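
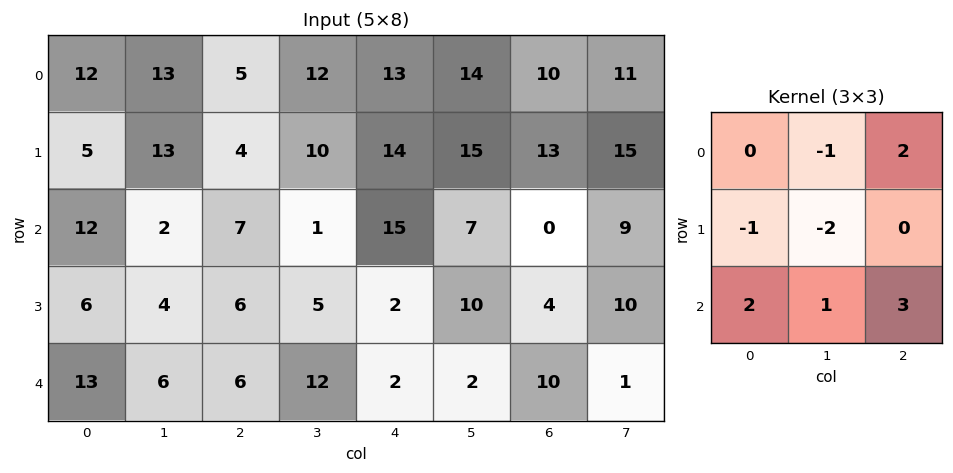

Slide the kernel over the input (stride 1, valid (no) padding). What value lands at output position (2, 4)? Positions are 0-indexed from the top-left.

7

The receptive field on the input at this output position is [15 7 0 / 2 10 4 / 2 2 10]. Elementwise product with the kernel and sum: 7·-1 + 0·2 + 2·-1 + 10·-2 + 2·2 + 2·1 + 10·3.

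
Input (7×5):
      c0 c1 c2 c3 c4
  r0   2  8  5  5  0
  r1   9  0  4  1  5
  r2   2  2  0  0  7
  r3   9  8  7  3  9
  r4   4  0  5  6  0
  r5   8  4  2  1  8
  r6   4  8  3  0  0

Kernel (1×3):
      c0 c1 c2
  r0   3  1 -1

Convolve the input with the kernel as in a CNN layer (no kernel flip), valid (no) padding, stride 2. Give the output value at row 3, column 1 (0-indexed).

The receptive field on the input at this output position is [3 0 0]. Elementwise product with the kernel and sum: 3·3 + 0·1 + 0·-1.

9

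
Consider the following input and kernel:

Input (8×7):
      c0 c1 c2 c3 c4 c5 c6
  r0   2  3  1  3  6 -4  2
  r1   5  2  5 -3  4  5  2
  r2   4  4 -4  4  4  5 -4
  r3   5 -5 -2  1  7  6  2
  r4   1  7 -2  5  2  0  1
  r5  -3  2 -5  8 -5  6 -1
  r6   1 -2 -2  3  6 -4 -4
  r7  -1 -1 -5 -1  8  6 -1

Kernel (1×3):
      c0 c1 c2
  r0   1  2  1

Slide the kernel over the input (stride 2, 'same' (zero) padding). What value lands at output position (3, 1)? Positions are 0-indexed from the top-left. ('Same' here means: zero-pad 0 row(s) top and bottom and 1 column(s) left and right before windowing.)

The receptive field on the zero-padded input at this output position is [-2 -2 3]. Elementwise product with the kernel and sum: -2·1 + -2·2 + 3·1.

-3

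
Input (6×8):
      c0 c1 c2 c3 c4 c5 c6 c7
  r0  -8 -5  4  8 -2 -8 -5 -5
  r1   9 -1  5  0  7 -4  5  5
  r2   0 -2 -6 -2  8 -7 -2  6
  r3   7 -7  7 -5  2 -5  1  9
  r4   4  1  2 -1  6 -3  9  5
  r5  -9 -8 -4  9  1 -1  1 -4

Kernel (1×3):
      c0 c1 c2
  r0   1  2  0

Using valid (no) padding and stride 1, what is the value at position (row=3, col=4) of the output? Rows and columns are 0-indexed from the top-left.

The receptive field on the input at this output position is [2 -5 1]. Elementwise product with the kernel and sum: 2·1 + -5·2.

-8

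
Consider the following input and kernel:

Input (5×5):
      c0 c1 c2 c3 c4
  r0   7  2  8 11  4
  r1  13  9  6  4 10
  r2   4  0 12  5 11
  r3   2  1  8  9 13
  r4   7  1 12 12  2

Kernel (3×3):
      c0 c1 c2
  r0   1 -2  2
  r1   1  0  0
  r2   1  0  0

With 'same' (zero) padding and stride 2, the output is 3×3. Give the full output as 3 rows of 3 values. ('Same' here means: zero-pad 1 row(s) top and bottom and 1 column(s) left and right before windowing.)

0 11 15
-8 6 -2
-2 4 -5

Output[0,0]: The receptive field on the zero-padded input at this output position is [0 0 0 / 0 7 2 / 0 13 9]. Elementwise product with the kernel and sum: 0·1 + 0·-2 + 0·2 + 0·1 + 0·1.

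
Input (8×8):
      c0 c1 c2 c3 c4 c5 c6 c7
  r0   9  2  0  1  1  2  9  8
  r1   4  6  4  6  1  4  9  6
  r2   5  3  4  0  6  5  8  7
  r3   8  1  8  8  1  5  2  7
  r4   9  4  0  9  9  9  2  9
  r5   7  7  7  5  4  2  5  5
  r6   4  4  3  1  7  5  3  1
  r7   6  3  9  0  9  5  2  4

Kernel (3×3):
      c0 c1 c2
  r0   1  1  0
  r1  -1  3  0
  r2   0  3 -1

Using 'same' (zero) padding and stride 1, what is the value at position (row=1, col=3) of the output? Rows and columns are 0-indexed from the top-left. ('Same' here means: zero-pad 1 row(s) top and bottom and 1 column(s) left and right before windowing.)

9

The receptive field on the zero-padded input at this output position is [0 1 1 / 4 6 1 / 4 0 6]. Elementwise product with the kernel and sum: 0·1 + 1·1 + 4·-1 + 6·3 + 0·3 + 6·-1.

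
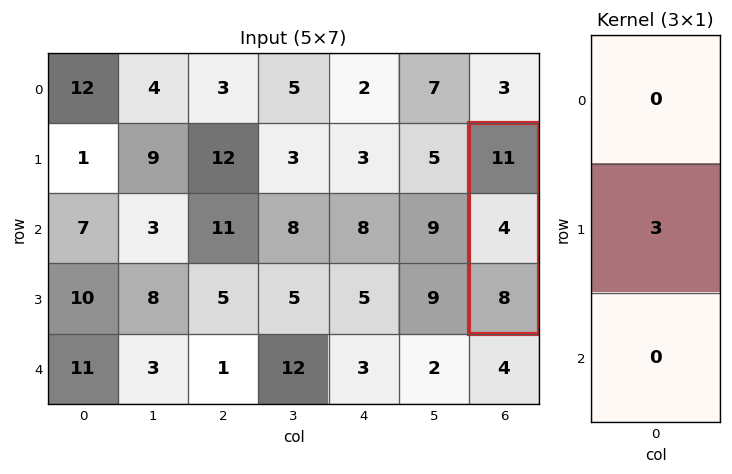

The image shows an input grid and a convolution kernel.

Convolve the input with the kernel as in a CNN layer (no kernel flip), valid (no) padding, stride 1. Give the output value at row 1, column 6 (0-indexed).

12

The receptive field on the input at this output position is [11 / 4 / 8]. Elementwise product with the kernel and sum: 4·3.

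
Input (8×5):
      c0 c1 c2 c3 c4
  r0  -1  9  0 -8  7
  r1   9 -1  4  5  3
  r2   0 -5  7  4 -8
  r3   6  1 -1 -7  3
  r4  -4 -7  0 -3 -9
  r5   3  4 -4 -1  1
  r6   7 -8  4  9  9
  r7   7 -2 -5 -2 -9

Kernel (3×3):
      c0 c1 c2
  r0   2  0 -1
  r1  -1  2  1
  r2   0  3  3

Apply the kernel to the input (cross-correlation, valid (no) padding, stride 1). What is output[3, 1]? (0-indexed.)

-2

The receptive field on the input at this output position is [1 -1 -7 / -7 0 -3 / 4 -4 -1]. Elementwise product with the kernel and sum: 1·2 + -7·-1 + -7·-1 + 0·2 + -3·1 + -4·3 + -1·3.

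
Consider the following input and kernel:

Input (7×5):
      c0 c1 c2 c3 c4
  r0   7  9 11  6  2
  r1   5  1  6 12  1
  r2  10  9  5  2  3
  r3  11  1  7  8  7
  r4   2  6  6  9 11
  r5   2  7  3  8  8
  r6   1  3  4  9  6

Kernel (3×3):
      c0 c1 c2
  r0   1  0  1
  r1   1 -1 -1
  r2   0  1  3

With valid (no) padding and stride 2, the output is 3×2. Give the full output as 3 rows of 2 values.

Output[0,0]: The receptive field on the input at this output position is [7 9 11 / 5 1 6 / 10 9 5]. Elementwise product with the kernel and sum: 7·1 + 11·1 + 5·1 + 1·-1 + 6·-1 + 9·1 + 5·3.

40 17
42 42
15 31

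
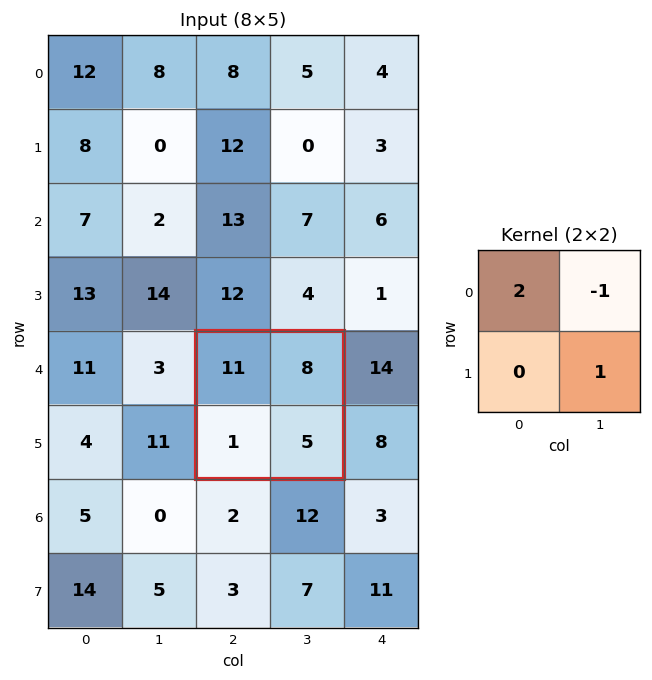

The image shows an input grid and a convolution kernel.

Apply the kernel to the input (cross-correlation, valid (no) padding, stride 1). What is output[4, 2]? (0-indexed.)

19

The receptive field on the input at this output position is [11 8 / 1 5]. Elementwise product with the kernel and sum: 11·2 + 8·-1 + 5·1.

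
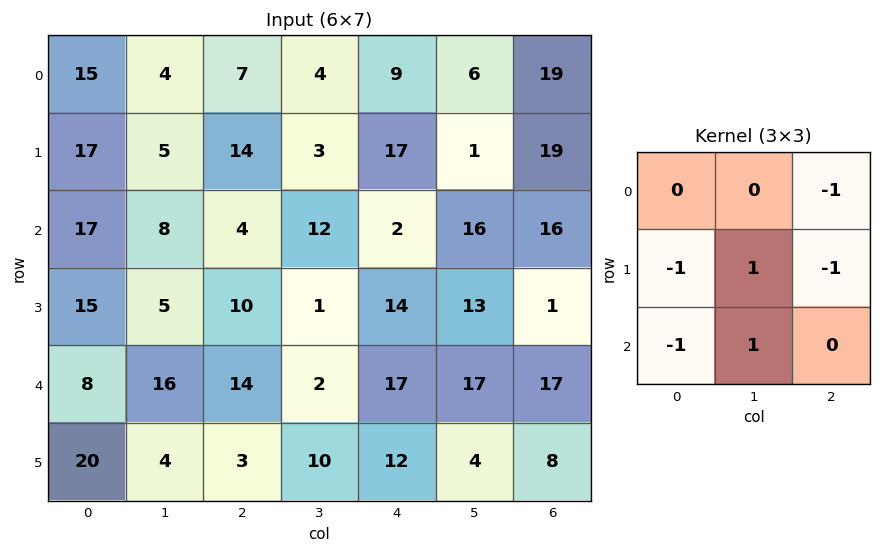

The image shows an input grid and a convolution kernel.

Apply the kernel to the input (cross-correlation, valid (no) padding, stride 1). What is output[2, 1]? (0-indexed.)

-10

The receptive field on the input at this output position is [8 4 12 / 5 10 1 / 16 14 2]. Elementwise product with the kernel and sum: 12·-1 + 5·-1 + 10·1 + 1·-1 + 16·-1 + 14·1.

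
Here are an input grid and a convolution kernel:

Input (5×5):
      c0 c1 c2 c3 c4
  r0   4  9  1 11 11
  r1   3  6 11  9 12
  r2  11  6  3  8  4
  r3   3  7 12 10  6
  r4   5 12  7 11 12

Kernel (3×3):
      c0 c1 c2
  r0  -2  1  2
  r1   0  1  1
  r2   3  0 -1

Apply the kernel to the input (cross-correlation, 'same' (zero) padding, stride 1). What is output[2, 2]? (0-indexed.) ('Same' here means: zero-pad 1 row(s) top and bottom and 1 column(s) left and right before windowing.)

39

The receptive field on the zero-padded input at this output position is [6 11 9 / 6 3 8 / 7 12 10]. Elementwise product with the kernel and sum: 6·-2 + 11·1 + 9·2 + 3·1 + 8·1 + 7·3 + 10·-1.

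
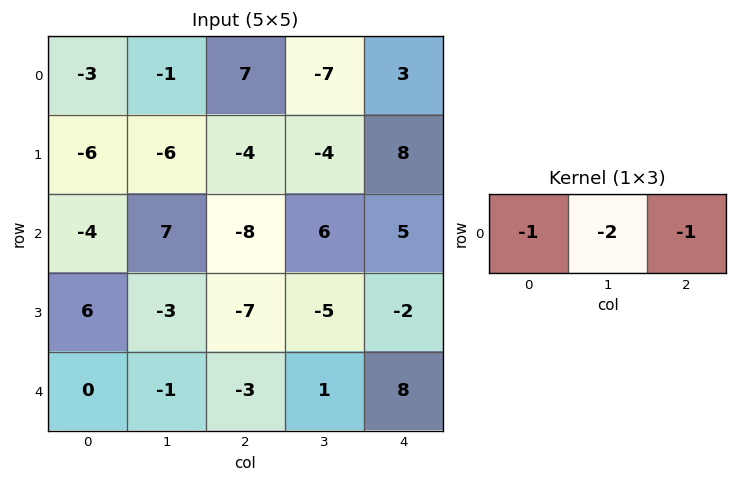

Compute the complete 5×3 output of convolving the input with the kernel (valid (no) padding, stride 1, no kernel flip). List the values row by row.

-2 -6 4
22 18 4
-2 3 -9
7 22 19
5 6 -7

Output[0,0]: The receptive field on the input at this output position is [-3 -1 7]. Elementwise product with the kernel and sum: -3·-1 + -1·-2 + 7·-1.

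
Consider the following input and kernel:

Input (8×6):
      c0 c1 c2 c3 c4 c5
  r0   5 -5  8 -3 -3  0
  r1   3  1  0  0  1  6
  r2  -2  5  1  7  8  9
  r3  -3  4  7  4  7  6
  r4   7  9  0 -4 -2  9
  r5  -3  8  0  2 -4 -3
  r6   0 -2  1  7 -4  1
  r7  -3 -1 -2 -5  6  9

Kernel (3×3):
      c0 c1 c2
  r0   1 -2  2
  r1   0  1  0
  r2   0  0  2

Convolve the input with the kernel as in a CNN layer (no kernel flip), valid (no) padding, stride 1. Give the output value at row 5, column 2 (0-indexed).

The receptive field on the input at this output position is [0 2 -4 / 1 7 -4 / -2 -5 6]. Elementwise product with the kernel and sum: 0·1 + 2·-2 + -4·2 + 7·1 + 6·2.

7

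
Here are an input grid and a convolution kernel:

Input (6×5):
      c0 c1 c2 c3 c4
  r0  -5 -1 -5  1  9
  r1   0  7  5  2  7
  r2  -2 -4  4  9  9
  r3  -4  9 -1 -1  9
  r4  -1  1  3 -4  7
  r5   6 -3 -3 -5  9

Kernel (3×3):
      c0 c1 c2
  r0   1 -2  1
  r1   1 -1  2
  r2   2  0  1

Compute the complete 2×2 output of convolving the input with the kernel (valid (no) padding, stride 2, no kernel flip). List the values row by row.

Output[0,0]: The receptive field on the input at this output position is [-5 -1 -5 / 0 7 5 / -2 -4 4]. Elementwise product with the kernel and sum: -5·1 + -1·-2 + -5·1 + 0·1 + 7·-1 + 5·2 + -2·2 + 4·1.

-5 36
-4 26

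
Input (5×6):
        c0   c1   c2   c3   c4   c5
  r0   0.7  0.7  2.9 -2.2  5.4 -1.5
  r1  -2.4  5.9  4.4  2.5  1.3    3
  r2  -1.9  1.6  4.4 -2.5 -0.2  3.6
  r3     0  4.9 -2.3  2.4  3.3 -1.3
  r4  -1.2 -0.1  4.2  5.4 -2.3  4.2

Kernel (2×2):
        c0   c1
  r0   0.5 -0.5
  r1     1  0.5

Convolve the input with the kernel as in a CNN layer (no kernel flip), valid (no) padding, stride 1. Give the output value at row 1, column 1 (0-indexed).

4.55

The receptive field on the input at this output position is [5.9 4.4 / 1.6 4.4]. Elementwise product with the kernel and sum: 5.9·0.5 + 4.4·-0.5 + 1.6·1 + 4.4·0.5.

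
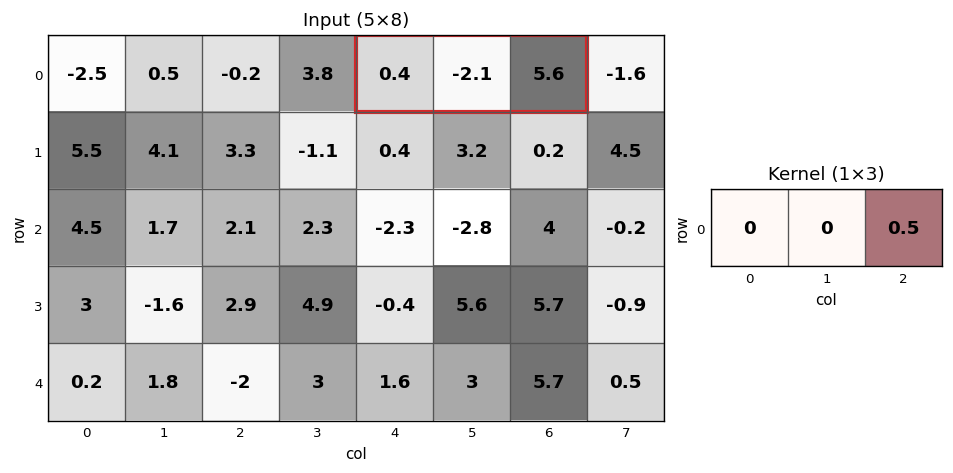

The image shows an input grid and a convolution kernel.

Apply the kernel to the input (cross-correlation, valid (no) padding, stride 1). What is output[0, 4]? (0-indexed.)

The receptive field on the input at this output position is [0.4 -2.1 5.6]. Elementwise product with the kernel and sum: 5.6·0.5.

2.8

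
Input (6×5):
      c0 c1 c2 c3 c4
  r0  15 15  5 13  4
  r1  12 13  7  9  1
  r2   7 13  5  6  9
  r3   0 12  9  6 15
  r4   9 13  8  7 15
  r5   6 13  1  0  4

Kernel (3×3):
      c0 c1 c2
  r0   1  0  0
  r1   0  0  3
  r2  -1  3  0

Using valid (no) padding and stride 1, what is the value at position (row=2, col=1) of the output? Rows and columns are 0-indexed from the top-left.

The receptive field on the input at this output position is [13 5 6 / 12 9 6 / 13 8 7]. Elementwise product with the kernel and sum: 13·1 + 6·3 + 13·-1 + 8·3.

42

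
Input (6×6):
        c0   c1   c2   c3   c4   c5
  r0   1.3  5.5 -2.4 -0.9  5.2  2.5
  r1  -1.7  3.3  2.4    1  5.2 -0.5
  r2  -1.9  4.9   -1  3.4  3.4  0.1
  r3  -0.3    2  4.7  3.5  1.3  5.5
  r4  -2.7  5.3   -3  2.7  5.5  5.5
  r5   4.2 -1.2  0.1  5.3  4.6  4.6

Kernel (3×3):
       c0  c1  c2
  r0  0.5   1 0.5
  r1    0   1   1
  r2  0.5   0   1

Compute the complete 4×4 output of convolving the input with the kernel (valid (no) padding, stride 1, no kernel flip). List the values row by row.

8.7 9.15 9.6 12.5
12.1 11.45 15.25 16.2
5.8 16.7 13.4 18.8
8.7 11.85 19.35 24.05

Output[0,0]: The receptive field on the input at this output position is [1.3 5.5 -2.4 / -1.7 3.3 2.4 / -1.9 4.9 -1]. Elementwise product with the kernel and sum: 1.3·0.5 + 5.5·1 + -2.4·0.5 + 3.3·1 + 2.4·1 + -1.9·0.5 + -1·1.
Output[0,1]: The receptive field on the input at this output position is [5.5 -2.4 -0.9 / 3.3 2.4 1 / 4.9 -1 3.4]. Elementwise product with the kernel and sum: 5.5·0.5 + -2.4·1 + -0.9·0.5 + 2.4·1 + 1·1 + 4.9·0.5 + 3.4·1.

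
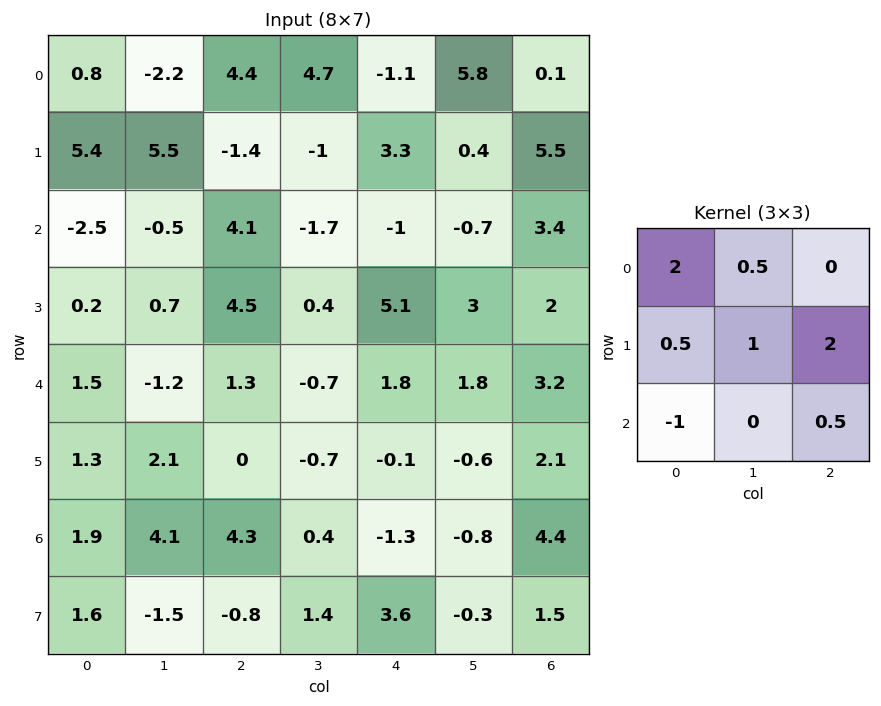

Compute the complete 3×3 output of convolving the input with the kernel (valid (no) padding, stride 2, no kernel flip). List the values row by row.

10.45 11.45 16.45
3.7 19.8 7
5.4 -3.6 11.55

Output[0,0]: The receptive field on the input at this output position is [0.8 -2.2 4.4 / 5.4 5.5 -1.4 / -2.5 -0.5 4.1]. Elementwise product with the kernel and sum: 0.8·2 + -2.2·0.5 + 5.4·0.5 + 5.5·1 + -1.4·2 + -2.5·-1 + 4.1·0.5.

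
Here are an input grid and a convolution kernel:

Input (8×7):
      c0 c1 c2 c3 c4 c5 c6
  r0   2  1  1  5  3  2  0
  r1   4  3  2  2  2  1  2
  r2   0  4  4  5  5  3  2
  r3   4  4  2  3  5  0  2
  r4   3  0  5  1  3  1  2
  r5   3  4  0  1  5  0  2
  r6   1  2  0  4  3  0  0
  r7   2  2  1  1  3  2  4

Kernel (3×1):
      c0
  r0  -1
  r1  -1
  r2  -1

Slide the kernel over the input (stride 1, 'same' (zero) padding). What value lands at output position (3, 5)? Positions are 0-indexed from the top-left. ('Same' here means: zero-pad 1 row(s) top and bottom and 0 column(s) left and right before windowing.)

The receptive field on the zero-padded input at this output position is [3 / 0 / 1]. Elementwise product with the kernel and sum: 3·-1 + 0·-1 + 1·-1.

-4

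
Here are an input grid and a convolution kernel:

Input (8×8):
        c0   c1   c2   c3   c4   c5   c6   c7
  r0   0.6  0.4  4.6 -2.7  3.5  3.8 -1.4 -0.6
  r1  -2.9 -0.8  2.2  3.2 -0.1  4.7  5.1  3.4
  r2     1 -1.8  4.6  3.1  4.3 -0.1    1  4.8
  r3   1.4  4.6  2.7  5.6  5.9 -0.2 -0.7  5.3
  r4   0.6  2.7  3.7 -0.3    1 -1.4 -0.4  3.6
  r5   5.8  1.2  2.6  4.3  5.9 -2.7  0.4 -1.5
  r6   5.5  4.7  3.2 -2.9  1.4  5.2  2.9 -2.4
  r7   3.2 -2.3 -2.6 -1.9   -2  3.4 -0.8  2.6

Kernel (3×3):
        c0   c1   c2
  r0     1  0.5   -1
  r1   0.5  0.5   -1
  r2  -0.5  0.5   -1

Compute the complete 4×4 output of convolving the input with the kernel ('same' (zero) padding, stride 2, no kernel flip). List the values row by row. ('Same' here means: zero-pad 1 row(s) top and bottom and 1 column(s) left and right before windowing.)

Output[0,0]: The receptive field on the zero-padded input at this output position is [0 0 0 / 0 0.6 0.4 / 0 -2.9 -0.8]. Elementwise product with the kernel and sum: 0·1 + 0·0.5 + 0·-1 + 0·0.5 + 0.6·0.5 + 0.4·-1 + 0·-0.5 + -2.9·0.5 + -0.8·-1.
Output[0,1]: The receptive field on the zero-padded input at this output position is [0 0 0 / 0.4 4.6 -2.7 / -0.8 2.2 3.2]. Elementwise product with the kernel and sum: 0·1 + 0·0.5 + 0·-1 + 0.4·0.5 + 4.6·0.5 + -2.7·-1 + -0.8·-0.5 + 2.2·0.5 + 3.2·-1.

-0.75 3.5 -9.75 -1.4
-2.25 -11.15 2.6 -6.05
-4.6 0.25 14 -7.3
3.65 6.8 0.55 0.75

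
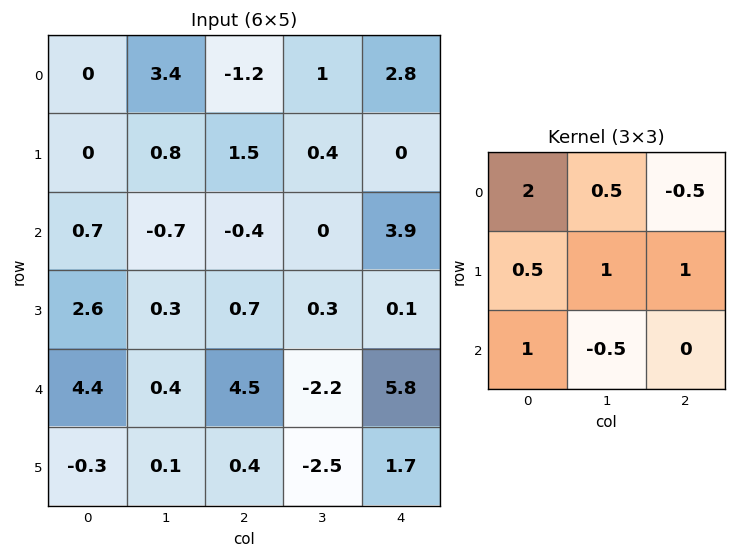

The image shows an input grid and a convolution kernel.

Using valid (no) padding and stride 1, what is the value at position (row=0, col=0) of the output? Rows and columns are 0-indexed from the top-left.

5.65

The receptive field on the input at this output position is [0 3.4 -1.2 / 0 0.8 1.5 / 0.7 -0.7 -0.4]. Elementwise product with the kernel and sum: 0·2 + 3.4·0.5 + -1.2·-0.5 + 0·0.5 + 0.8·1 + 1.5·1 + 0.7·1 + -0.7·-0.5.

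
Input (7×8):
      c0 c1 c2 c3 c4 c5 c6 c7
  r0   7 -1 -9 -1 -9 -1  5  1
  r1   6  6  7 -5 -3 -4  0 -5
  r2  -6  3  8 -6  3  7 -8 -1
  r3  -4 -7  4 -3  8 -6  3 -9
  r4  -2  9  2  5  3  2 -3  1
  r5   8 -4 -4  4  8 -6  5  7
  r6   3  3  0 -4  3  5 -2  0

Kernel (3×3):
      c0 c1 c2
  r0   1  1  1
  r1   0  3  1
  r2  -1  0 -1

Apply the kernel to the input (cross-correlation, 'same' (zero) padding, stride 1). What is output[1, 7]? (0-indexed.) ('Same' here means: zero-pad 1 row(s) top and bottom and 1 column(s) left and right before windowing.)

-1

The receptive field on the zero-padded input at this output position is [5 1 0 / 0 -5 0 / -8 -1 0]. Elementwise product with the kernel and sum: 5·1 + 1·1 + 0·1 + -5·3 + 0·1 + -8·-1 + 0·-1.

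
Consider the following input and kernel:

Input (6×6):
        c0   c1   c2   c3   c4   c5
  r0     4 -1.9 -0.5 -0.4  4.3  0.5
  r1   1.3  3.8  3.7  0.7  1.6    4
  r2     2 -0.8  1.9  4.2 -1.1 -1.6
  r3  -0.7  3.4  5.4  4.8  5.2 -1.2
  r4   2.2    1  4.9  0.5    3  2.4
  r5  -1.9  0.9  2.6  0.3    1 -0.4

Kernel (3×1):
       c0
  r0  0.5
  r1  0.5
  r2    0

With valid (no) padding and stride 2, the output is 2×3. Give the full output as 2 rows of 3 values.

2.65 1.6 2.95
0.65 3.65 2.05

Output[0,0]: The receptive field on the input at this output position is [4 / 1.3 / 2]. Elementwise product with the kernel and sum: 4·0.5 + 1.3·0.5.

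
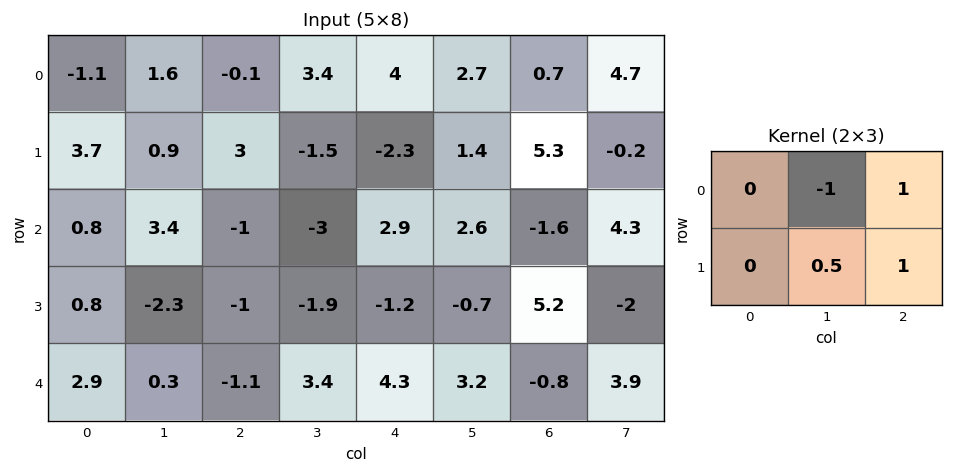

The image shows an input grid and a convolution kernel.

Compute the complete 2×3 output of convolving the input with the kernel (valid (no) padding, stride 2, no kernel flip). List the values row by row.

1.75 -2.45 4
-6.55 3.75 0.65

Output[0,0]: The receptive field on the input at this output position is [-1.1 1.6 -0.1 / 3.7 0.9 3]. Elementwise product with the kernel and sum: 1.6·-1 + -0.1·1 + 0.9·0.5 + 3·1.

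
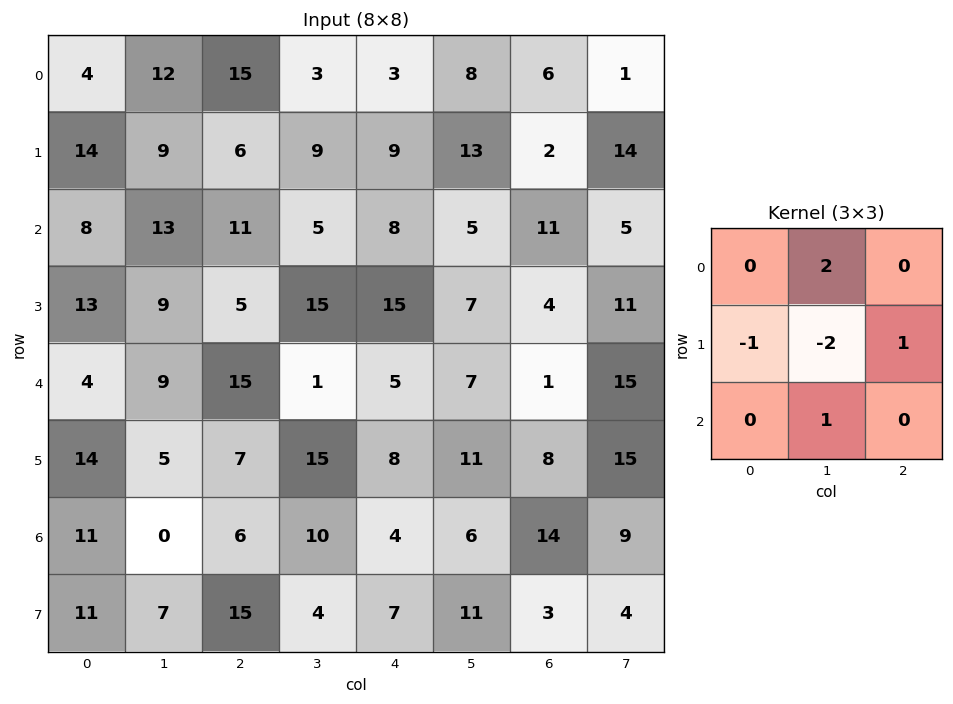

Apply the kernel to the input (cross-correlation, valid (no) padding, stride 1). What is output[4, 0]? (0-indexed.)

1

The receptive field on the input at this output position is [4 9 15 / 14 5 7 / 11 0 6]. Elementwise product with the kernel and sum: 9·2 + 14·-1 + 5·-2 + 7·1 + 0·1.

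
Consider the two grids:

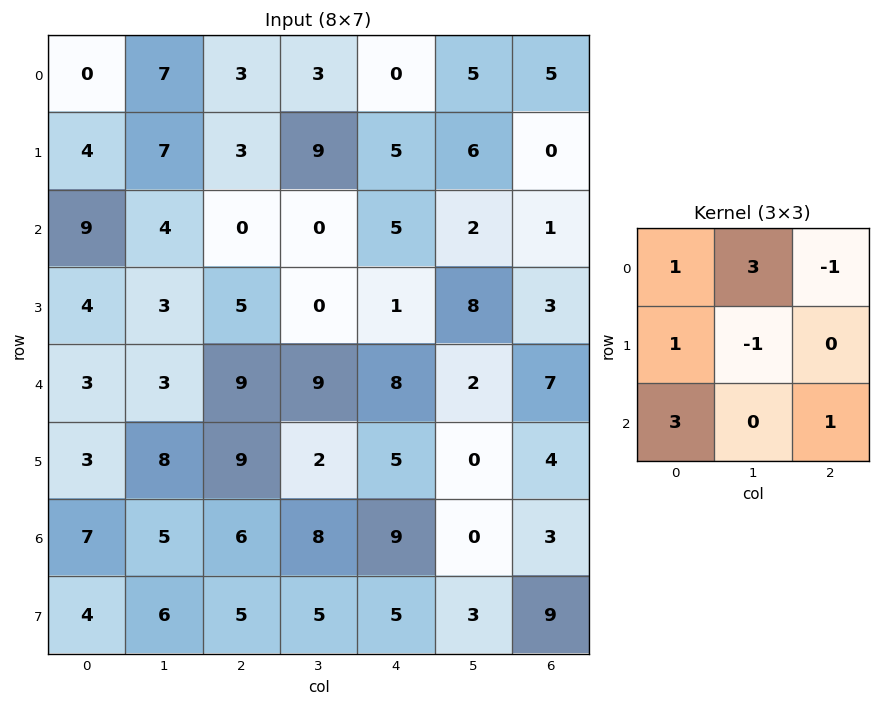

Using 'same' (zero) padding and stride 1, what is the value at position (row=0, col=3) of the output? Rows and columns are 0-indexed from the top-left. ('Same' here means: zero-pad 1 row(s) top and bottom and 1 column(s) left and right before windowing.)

14

The receptive field on the zero-padded input at this output position is [0 0 0 / 3 3 0 / 3 9 5]. Elementwise product with the kernel and sum: 0·1 + 0·3 + 0·-1 + 3·1 + 3·-1 + 3·3 + 5·1.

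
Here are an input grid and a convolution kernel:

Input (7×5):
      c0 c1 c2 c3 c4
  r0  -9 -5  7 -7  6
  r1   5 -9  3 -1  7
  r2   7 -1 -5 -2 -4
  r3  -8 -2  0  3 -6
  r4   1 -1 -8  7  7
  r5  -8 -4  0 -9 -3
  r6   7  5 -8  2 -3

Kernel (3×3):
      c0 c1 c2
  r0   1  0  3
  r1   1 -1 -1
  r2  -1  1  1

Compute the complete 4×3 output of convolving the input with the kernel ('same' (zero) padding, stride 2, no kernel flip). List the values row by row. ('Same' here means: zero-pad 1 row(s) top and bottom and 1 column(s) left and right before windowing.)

10 6 -5
-43 -1 -8
-18 2 9
-24 -20 -4

Output[0,0]: The receptive field on the zero-padded input at this output position is [0 0 0 / 0 -9 -5 / 0 5 -9]. Elementwise product with the kernel and sum: 0·1 + 0·3 + 0·1 + -9·-1 + -5·-1 + 0·-1 + 5·1 + -9·1.
Output[0,1]: The receptive field on the zero-padded input at this output position is [0 0 0 / -5 7 -7 / -9 3 -1]. Elementwise product with the kernel and sum: 0·1 + 0·3 + -5·1 + 7·-1 + -7·-1 + -9·-1 + 3·1 + -1·1.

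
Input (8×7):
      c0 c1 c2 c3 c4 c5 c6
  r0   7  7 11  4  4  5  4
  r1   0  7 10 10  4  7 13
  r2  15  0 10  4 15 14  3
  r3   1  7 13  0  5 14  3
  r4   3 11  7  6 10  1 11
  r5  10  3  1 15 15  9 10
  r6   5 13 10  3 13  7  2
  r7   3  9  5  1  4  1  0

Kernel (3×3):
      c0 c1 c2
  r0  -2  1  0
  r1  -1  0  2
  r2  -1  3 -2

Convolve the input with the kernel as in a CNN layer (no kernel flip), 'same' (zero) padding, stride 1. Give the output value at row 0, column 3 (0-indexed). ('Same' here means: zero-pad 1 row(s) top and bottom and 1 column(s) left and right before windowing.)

9

The receptive field on the zero-padded input at this output position is [0 0 0 / 11 4 4 / 10 10 4]. Elementwise product with the kernel and sum: 0·-2 + 0·1 + 11·-1 + 4·2 + 10·-1 + 10·3 + 4·-2.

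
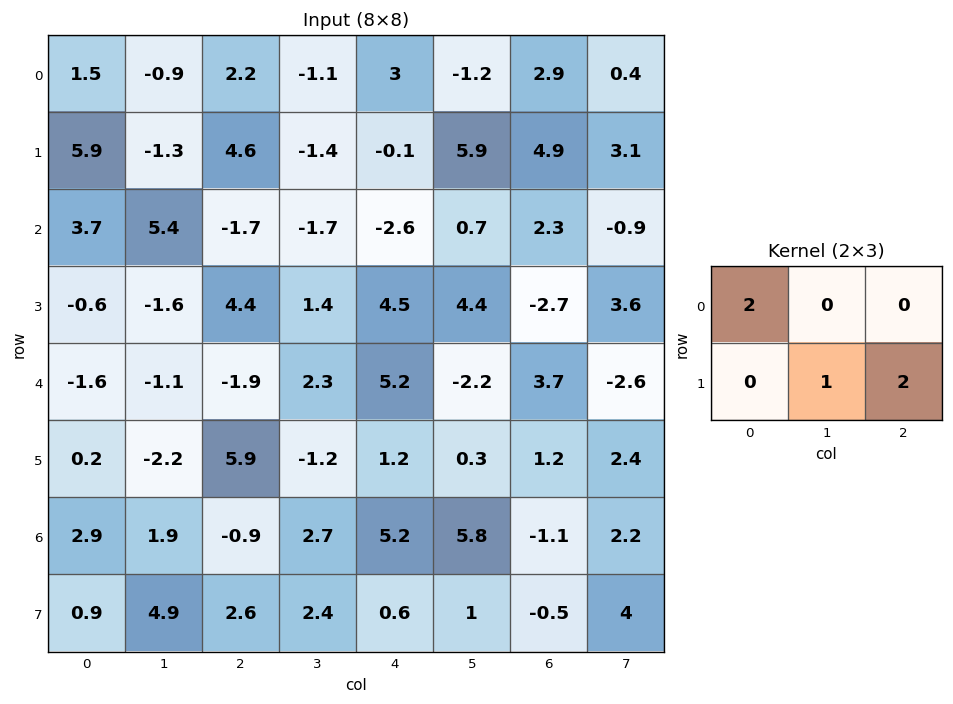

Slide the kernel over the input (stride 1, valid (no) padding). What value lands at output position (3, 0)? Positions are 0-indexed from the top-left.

The receptive field on the input at this output position is [-0.6 -1.6 4.4 / -1.6 -1.1 -1.9]. Elementwise product with the kernel and sum: -0.6·2 + -1.1·1 + -1.9·2.

-6.1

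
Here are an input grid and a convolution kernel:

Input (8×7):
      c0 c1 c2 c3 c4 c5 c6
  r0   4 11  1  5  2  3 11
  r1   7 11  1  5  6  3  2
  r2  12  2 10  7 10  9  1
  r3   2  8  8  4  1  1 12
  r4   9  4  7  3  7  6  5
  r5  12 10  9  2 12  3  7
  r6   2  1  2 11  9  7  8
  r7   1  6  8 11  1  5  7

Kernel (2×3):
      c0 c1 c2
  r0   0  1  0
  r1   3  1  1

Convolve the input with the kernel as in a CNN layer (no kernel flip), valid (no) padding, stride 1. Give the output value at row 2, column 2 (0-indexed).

The receptive field on the input at this output position is [10 7 10 / 8 4 1]. Elementwise product with the kernel and sum: 7·1 + 8·3 + 4·1 + 1·1.

36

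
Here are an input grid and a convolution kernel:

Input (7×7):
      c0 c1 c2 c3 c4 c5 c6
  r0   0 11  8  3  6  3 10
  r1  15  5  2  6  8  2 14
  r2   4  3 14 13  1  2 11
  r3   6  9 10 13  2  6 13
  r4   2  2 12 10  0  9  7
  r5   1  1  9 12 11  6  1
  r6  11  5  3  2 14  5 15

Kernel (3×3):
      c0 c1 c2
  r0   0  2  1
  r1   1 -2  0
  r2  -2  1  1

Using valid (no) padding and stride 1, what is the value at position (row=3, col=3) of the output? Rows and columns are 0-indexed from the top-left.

The receptive field on the input at this output position is [13 2 6 / 10 0 9 / 12 11 6]. Elementwise product with the kernel and sum: 2·2 + 6·1 + 10·1 + 0·-2 + 12·-2 + 11·1 + 6·1.

13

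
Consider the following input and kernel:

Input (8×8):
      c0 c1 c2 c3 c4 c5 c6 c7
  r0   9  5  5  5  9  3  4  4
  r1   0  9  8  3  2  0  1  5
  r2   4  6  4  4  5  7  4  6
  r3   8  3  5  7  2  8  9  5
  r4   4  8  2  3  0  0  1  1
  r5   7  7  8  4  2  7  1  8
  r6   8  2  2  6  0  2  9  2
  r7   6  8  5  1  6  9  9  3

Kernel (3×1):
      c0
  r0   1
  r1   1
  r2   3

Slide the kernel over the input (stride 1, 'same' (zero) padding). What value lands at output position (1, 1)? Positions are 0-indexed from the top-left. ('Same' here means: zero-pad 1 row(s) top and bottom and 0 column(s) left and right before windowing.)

32

The receptive field on the zero-padded input at this output position is [5 / 9 / 6]. Elementwise product with the kernel and sum: 5·1 + 9·1 + 6·3.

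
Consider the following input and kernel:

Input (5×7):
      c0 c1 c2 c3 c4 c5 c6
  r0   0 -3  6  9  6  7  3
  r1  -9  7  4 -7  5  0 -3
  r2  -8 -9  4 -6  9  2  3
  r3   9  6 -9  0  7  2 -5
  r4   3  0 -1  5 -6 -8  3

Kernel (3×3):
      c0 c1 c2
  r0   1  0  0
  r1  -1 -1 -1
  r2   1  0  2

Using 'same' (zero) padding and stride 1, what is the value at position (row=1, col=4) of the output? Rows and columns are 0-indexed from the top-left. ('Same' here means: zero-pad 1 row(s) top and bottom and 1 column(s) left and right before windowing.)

The receptive field on the zero-padded input at this output position is [9 6 7 / -7 5 0 / -6 9 2]. Elementwise product with the kernel and sum: 9·1 + -7·-1 + 5·-1 + 0·-1 + -6·1 + 2·2.

9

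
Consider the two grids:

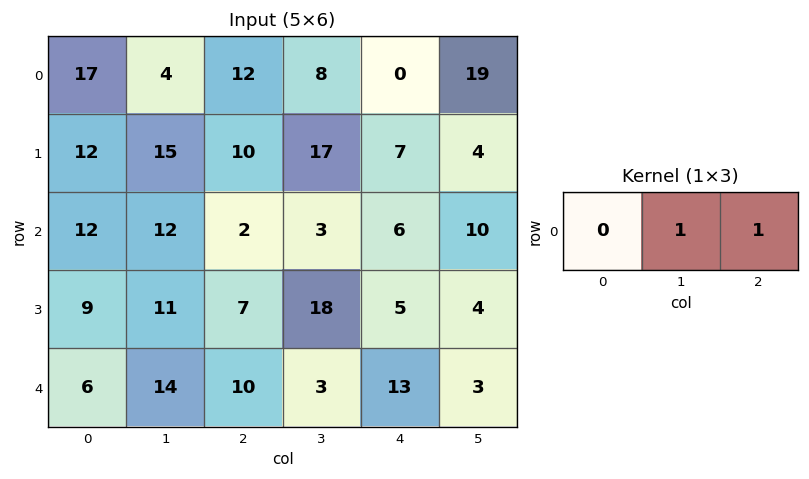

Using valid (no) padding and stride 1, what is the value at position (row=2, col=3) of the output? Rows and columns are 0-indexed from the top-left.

The receptive field on the input at this output position is [3 6 10]. Elementwise product with the kernel and sum: 6·1 + 10·1.

16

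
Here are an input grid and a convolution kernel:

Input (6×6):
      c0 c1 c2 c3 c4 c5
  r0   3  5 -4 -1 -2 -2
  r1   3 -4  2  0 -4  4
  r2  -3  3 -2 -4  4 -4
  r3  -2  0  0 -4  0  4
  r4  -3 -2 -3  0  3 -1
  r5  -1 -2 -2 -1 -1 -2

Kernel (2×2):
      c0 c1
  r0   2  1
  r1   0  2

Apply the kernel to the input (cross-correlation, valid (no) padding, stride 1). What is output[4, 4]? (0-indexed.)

The receptive field on the input at this output position is [3 -1 / -1 -2]. Elementwise product with the kernel and sum: 3·2 + -1·1 + -2·2.

1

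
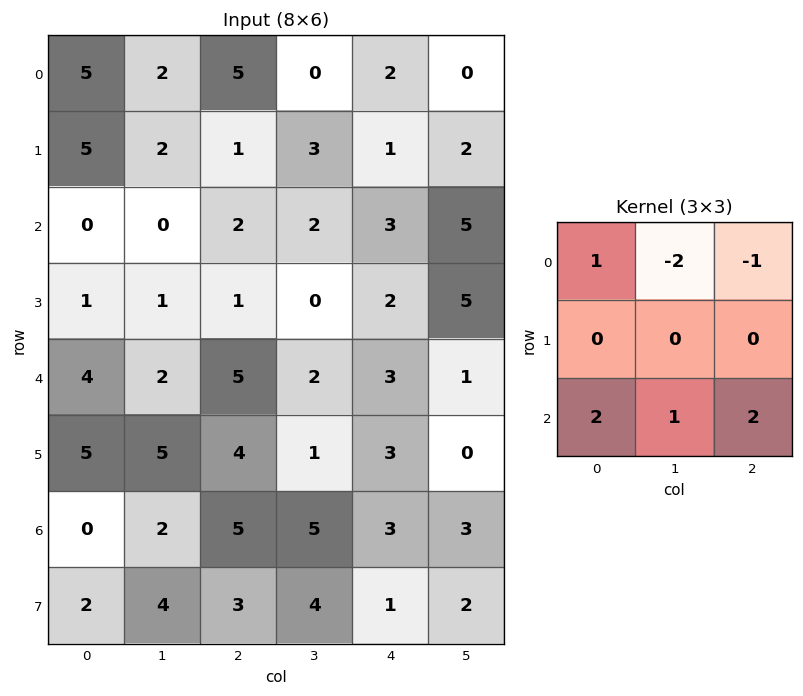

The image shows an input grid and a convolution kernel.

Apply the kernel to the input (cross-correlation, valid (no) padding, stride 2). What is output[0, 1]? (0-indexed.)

15

The receptive field on the input at this output position is [5 0 2 / 1 3 1 / 2 2 3]. Elementwise product with the kernel and sum: 5·1 + 0·-2 + 2·-1 + 2·2 + 2·1 + 3·2.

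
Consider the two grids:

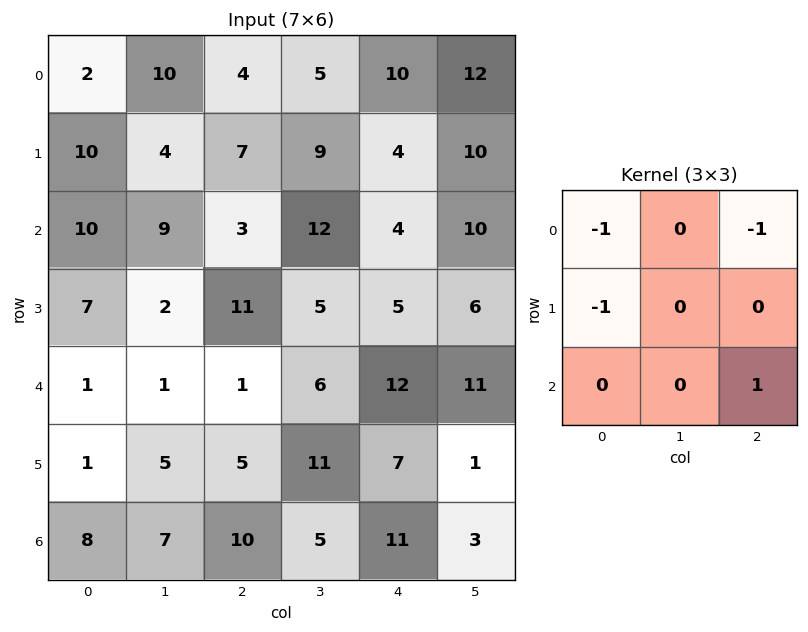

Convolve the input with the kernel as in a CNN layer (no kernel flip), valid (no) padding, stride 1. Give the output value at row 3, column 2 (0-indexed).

The receptive field on the input at this output position is [11 5 5 / 1 6 12 / 5 11 7]. Elementwise product with the kernel and sum: 11·-1 + 5·-1 + 1·-1 + 7·1.

-10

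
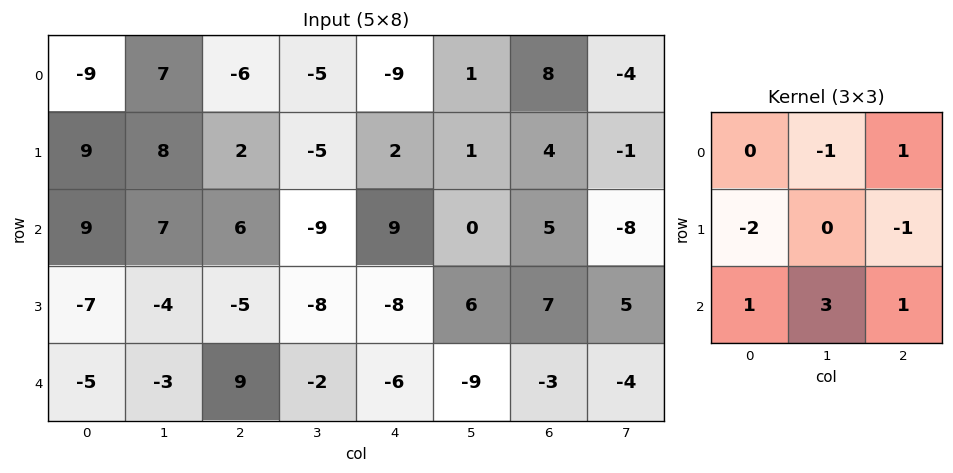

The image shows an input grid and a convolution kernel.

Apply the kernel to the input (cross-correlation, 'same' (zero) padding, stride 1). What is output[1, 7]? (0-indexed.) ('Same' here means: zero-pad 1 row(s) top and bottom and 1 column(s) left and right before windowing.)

The receptive field on the zero-padded input at this output position is [8 -4 0 / 4 -1 0 / 5 -8 0]. Elementwise product with the kernel and sum: -4·-1 + 0·1 + 4·-2 + 0·-1 + 5·1 + -8·3 + 0·1.

-23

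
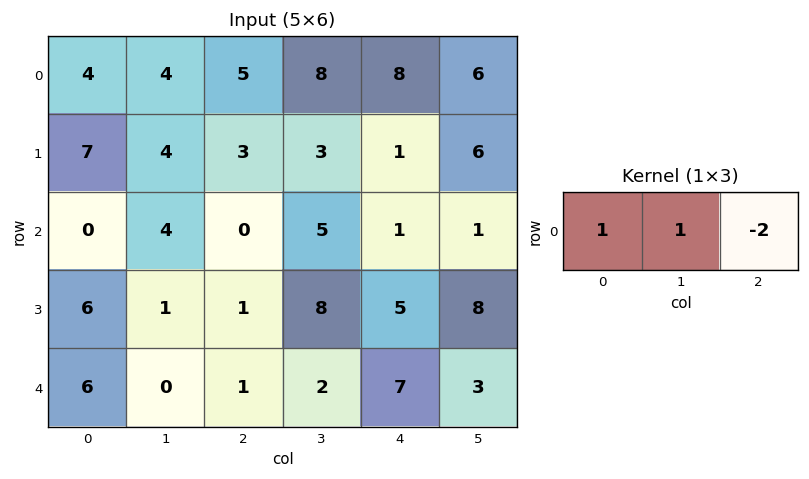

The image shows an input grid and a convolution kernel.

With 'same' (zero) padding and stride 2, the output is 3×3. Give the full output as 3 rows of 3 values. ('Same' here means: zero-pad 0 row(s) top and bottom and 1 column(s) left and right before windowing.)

Output[0,0]: The receptive field on the zero-padded input at this output position is [0 4 4]. Elementwise product with the kernel and sum: 0·1 + 4·1 + 4·-2.

-4 -7 4
-8 -6 4
6 -3 3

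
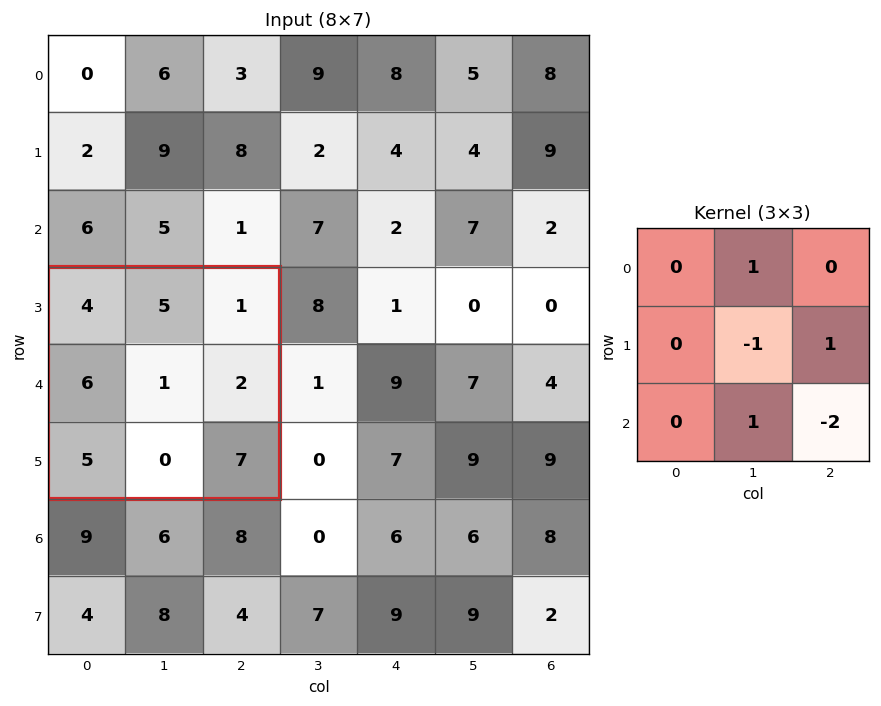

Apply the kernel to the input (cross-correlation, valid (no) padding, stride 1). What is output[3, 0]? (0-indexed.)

The receptive field on the input at this output position is [4 5 1 / 6 1 2 / 5 0 7]. Elementwise product with the kernel and sum: 5·1 + 1·-1 + 2·1 + 0·1 + 7·-2.

-8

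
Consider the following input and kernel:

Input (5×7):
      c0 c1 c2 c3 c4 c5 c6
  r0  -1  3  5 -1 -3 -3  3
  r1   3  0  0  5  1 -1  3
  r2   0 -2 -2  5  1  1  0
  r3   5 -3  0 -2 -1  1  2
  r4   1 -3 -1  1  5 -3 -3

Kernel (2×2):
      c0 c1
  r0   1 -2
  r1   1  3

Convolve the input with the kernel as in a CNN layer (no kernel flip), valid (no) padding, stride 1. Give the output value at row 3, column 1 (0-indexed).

-9

The receptive field on the input at this output position is [-3 0 / -3 -1]. Elementwise product with the kernel and sum: -3·1 + 0·-2 + -3·1 + -1·3.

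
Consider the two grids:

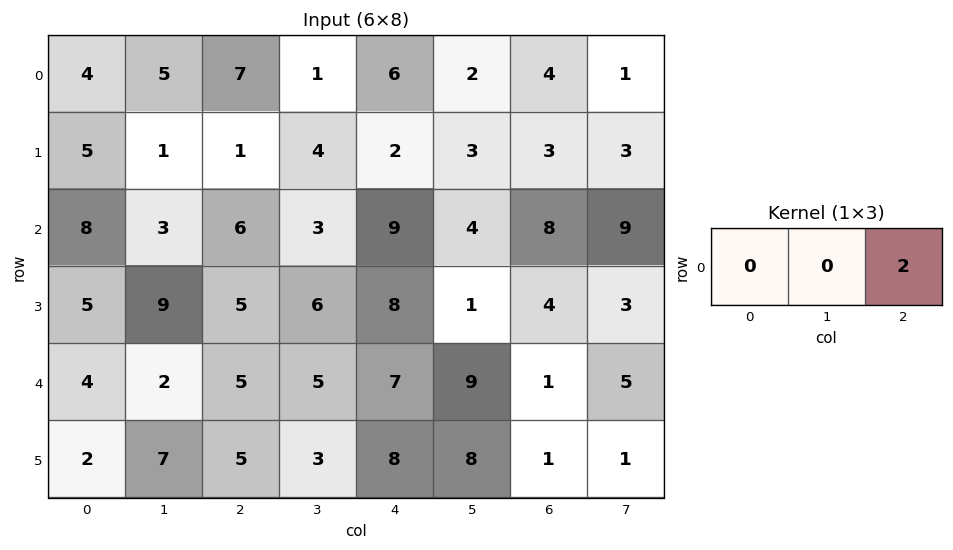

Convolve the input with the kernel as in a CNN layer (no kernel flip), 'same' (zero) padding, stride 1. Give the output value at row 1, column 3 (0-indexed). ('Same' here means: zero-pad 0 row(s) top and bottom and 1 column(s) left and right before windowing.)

The receptive field on the zero-padded input at this output position is [1 4 2]. Elementwise product with the kernel and sum: 2·2.

4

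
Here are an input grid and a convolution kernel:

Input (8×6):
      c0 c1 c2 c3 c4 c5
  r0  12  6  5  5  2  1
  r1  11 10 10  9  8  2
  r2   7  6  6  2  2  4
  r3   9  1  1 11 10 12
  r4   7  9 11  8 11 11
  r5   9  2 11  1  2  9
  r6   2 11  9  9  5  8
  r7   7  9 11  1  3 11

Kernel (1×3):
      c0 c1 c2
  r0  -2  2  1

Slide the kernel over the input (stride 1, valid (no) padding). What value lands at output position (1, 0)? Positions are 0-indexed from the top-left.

8

The receptive field on the input at this output position is [11 10 10]. Elementwise product with the kernel and sum: 11·-2 + 10·2 + 10·1.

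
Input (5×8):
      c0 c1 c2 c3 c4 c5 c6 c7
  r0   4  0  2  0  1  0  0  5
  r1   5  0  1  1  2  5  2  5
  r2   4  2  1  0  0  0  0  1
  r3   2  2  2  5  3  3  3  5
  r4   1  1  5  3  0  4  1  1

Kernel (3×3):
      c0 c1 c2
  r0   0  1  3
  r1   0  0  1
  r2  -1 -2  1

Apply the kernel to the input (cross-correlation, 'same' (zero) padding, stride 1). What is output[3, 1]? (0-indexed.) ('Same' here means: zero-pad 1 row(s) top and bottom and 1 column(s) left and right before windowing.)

9

The receptive field on the zero-padded input at this output position is [4 2 1 / 2 2 2 / 1 1 5]. Elementwise product with the kernel and sum: 2·1 + 1·3 + 2·1 + 1·-1 + 1·-2 + 5·1.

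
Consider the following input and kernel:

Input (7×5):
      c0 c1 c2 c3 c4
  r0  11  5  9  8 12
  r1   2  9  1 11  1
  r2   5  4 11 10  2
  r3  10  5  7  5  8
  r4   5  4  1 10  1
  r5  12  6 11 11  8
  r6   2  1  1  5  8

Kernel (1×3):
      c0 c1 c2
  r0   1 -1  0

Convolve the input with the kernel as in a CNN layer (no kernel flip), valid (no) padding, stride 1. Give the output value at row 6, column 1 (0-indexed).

0

The receptive field on the input at this output position is [1 1 5]. Elementwise product with the kernel and sum: 1·1 + 1·-1.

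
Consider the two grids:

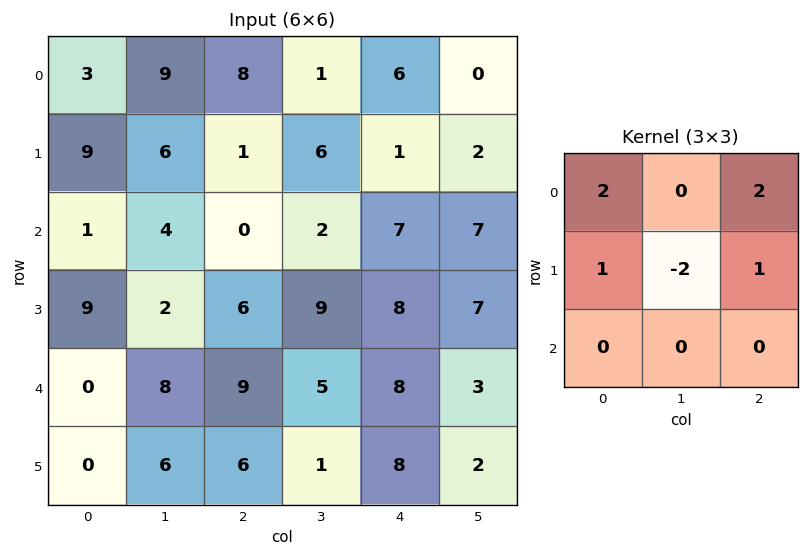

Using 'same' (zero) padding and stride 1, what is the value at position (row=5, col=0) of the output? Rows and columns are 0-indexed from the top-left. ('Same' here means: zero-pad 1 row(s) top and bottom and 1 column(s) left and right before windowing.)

The receptive field on the zero-padded input at this output position is [0 0 8 / 0 0 6 / 0 0 0]. Elementwise product with the kernel and sum: 0·2 + 8·2 + 0·1 + 0·-2 + 6·1.

22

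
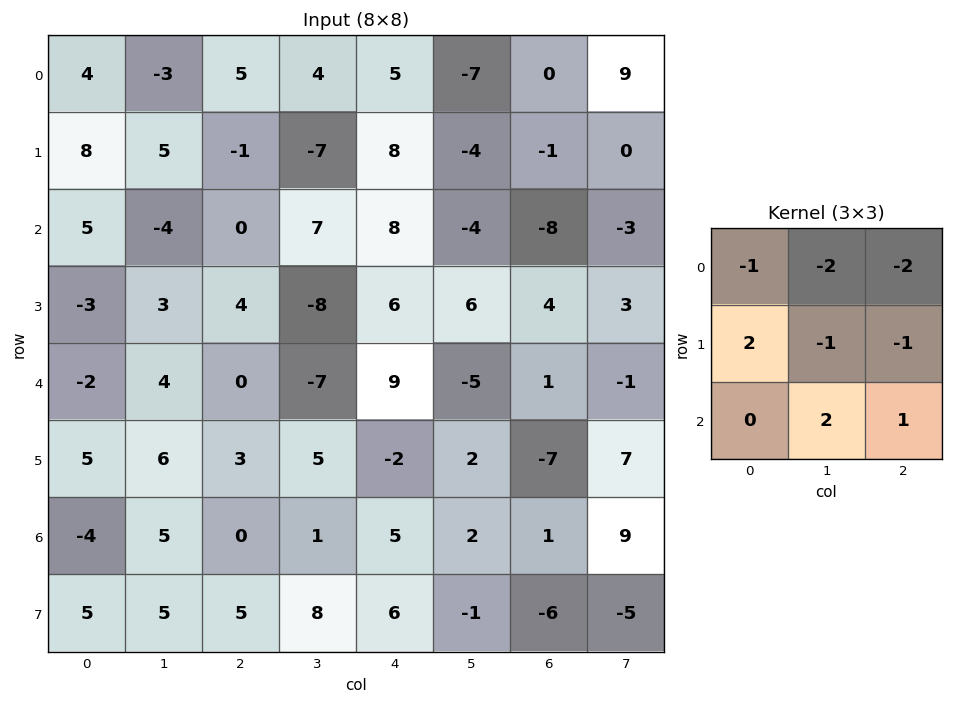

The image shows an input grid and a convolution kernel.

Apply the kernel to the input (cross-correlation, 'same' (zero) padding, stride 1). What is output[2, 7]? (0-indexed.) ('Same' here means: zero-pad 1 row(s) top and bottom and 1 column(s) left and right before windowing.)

-6

The receptive field on the zero-padded input at this output position is [-1 0 0 / -8 -3 0 / 4 3 0]. Elementwise product with the kernel and sum: -1·-1 + 0·-2 + 0·-2 + -8·2 + -3·-1 + 0·-1 + 3·2 + 0·1.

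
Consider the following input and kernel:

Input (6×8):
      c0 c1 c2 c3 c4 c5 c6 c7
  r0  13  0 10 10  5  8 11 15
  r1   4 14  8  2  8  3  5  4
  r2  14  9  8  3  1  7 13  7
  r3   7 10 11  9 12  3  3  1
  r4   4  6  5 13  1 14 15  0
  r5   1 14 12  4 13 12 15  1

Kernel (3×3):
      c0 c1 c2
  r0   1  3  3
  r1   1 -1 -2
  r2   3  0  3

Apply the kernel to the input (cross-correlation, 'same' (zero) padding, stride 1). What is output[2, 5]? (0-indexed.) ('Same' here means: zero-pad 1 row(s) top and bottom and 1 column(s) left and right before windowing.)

The receptive field on the zero-padded input at this output position is [8 3 5 / 1 7 13 / 12 3 3]. Elementwise product with the kernel and sum: 8·1 + 3·3 + 5·3 + 1·1 + 7·-1 + 13·-2 + 12·3 + 3·3.

45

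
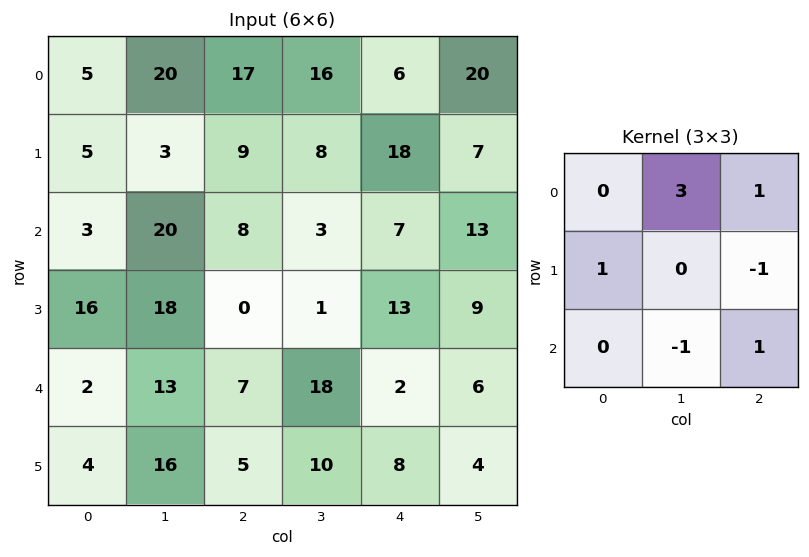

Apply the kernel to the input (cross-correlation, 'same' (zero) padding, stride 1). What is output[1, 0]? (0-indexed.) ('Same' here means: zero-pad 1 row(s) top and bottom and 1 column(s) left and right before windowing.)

49

The receptive field on the zero-padded input at this output position is [0 5 20 / 0 5 3 / 0 3 20]. Elementwise product with the kernel and sum: 5·3 + 20·1 + 0·1 + 3·-1 + 3·-1 + 20·1.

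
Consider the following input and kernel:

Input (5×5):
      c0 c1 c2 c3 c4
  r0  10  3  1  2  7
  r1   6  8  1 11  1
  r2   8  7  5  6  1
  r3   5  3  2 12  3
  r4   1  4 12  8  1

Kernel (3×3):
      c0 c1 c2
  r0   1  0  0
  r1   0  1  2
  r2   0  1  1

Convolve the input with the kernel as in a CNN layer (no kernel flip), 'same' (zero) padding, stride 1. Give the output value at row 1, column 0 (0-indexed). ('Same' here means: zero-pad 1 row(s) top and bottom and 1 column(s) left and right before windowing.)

The receptive field on the zero-padded input at this output position is [0 10 3 / 0 6 8 / 0 8 7]. Elementwise product with the kernel and sum: 0·1 + 6·1 + 8·2 + 8·1 + 7·1.

37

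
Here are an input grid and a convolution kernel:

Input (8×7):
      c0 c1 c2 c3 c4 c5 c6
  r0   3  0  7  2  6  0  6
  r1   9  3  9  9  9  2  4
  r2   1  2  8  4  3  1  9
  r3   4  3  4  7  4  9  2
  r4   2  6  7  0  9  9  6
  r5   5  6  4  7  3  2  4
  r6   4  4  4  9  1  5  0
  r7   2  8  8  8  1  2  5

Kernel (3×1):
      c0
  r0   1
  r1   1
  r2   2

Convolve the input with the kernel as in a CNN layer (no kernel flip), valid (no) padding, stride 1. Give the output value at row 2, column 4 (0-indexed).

25

The receptive field on the input at this output position is [3 / 4 / 9]. Elementwise product with the kernel and sum: 3·1 + 4·1 + 9·2.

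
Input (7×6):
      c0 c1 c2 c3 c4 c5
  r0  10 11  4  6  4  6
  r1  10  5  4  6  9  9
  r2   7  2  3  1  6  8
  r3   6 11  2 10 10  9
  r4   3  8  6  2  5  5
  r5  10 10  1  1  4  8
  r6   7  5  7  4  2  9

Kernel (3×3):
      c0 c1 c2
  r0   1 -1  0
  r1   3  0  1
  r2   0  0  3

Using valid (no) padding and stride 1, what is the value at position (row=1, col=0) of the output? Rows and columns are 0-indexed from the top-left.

35

The receptive field on the input at this output position is [10 5 4 / 7 2 3 / 6 11 2]. Elementwise product with the kernel and sum: 10·1 + 5·-1 + 7·3 + 3·1 + 2·3.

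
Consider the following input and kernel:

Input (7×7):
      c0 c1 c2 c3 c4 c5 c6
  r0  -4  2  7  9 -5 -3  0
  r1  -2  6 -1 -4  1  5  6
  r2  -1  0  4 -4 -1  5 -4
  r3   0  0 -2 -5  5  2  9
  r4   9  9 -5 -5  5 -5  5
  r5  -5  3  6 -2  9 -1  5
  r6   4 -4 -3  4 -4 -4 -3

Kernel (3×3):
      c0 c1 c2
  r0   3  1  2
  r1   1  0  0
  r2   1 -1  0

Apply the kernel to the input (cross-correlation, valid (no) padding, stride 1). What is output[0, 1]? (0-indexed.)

The receptive field on the input at this output position is [2 7 9 / 6 -1 -4 / 0 4 -4]. Elementwise product with the kernel and sum: 2·3 + 7·1 + 9·2 + 6·1 + 0·1 + 4·-1.

33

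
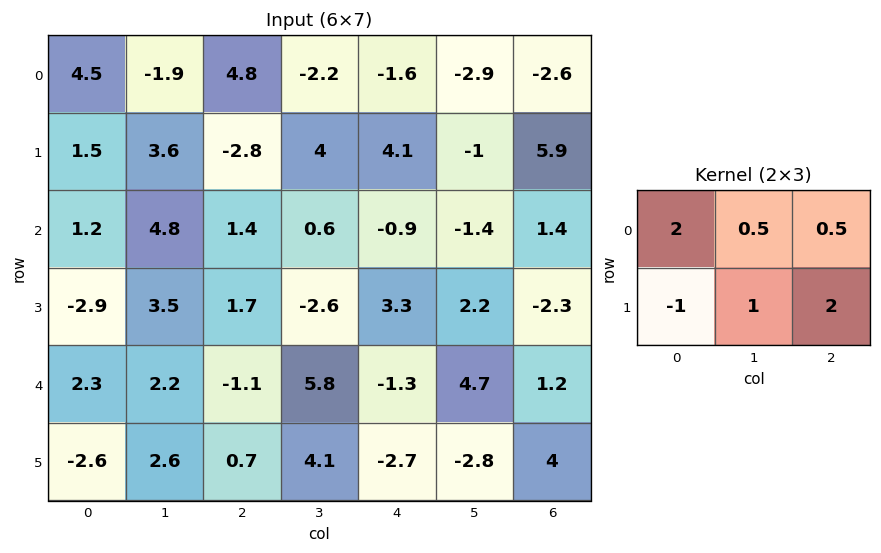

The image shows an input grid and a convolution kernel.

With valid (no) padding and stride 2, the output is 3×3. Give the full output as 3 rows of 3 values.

6.95 22.7 0.75
15.3 4.95 -7.5
11.75 -1.95 8.25

Output[0,0]: The receptive field on the input at this output position is [4.5 -1.9 4.8 / 1.5 3.6 -2.8]. Elementwise product with the kernel and sum: 4.5·2 + -1.9·0.5 + 4.8·0.5 + 1.5·-1 + 3.6·1 + -2.8·2.
Output[0,1]: The receptive field on the input at this output position is [4.8 -2.2 -1.6 / -2.8 4 4.1]. Elementwise product with the kernel and sum: 4.8·2 + -2.2·0.5 + -1.6·0.5 + -2.8·-1 + 4·1 + 4.1·2.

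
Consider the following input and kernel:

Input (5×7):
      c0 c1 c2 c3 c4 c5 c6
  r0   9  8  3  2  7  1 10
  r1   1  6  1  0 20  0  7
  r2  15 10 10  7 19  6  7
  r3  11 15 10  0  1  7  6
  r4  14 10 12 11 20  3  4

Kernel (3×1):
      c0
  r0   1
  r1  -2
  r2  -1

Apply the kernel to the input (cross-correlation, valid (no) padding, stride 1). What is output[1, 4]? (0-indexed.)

The receptive field on the input at this output position is [20 / 19 / 1]. Elementwise product with the kernel and sum: 20·1 + 19·-2 + 1·-1.

-19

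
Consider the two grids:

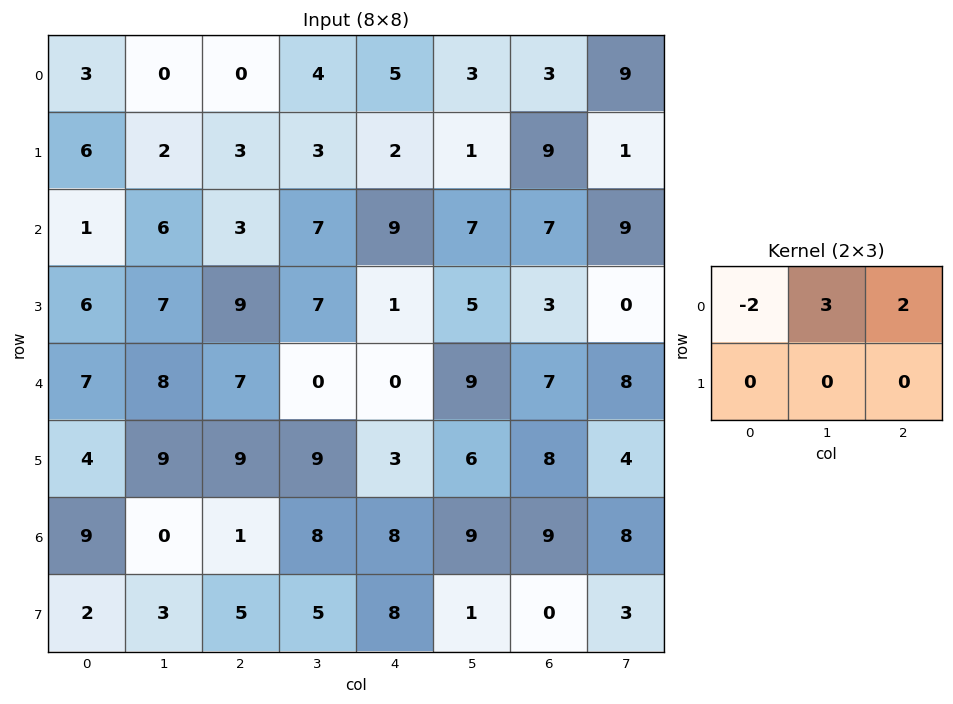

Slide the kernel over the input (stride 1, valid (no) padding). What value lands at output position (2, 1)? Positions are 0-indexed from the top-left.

11

The receptive field on the input at this output position is [6 3 7 / 7 9 7]. Elementwise product with the kernel and sum: 6·-2 + 3·3 + 7·2.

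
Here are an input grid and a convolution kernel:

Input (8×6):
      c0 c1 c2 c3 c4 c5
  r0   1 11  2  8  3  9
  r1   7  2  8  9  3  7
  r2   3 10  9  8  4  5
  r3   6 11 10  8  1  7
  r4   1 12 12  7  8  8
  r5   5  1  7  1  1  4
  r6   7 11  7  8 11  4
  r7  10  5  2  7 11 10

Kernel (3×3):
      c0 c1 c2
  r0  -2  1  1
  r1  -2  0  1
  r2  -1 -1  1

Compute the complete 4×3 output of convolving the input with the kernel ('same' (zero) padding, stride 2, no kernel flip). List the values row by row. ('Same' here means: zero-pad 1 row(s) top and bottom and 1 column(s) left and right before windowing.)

Output[0,0]: The receptive field on the zero-padded input at this output position is [0 0 0 / 0 1 11 / 0 7 2]. Elementwise product with the kernel and sum: 0·-2 + 0·1 + 0·1 + 0·-2 + 11·1 + 0·-1 + 7·-1 + 2·1.
Output[0,1]: The receptive field on the zero-padded input at this output position is [0 0 0 / 11 2 8 / 2 8 9]. Elementwise product with the kernel and sum: 0·-2 + 0·1 + 0·1 + 11·-2 + 8·1 + 2·-1 + 8·-1 + 9·1.

6 -15 -12
24 -12 -21
25 -28 -12
12 -8 -17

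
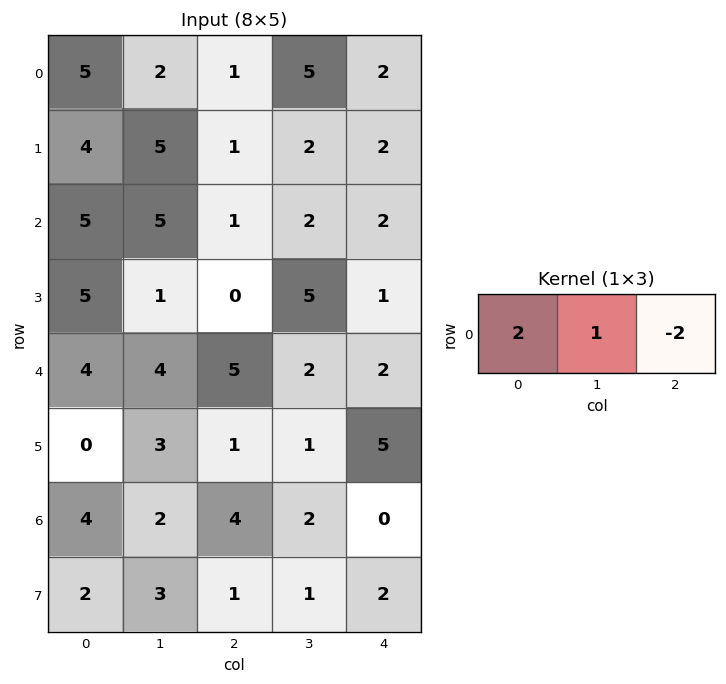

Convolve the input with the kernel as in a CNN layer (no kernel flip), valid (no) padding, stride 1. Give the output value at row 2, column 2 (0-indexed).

The receptive field on the input at this output position is [1 2 2]. Elementwise product with the kernel and sum: 1·2 + 2·1 + 2·-2.

0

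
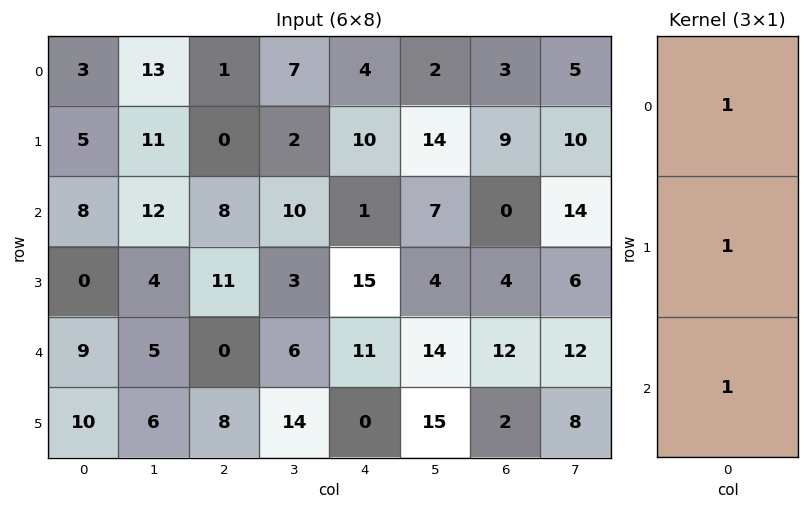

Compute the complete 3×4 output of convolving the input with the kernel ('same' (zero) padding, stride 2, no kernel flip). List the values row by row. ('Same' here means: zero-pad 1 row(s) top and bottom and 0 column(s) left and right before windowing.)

Output[0,0]: The receptive field on the zero-padded input at this output position is [0 / 3 / 5]. Elementwise product with the kernel and sum: 0·1 + 3·1 + 5·1.

8 1 14 12
13 19 26 13
19 19 26 18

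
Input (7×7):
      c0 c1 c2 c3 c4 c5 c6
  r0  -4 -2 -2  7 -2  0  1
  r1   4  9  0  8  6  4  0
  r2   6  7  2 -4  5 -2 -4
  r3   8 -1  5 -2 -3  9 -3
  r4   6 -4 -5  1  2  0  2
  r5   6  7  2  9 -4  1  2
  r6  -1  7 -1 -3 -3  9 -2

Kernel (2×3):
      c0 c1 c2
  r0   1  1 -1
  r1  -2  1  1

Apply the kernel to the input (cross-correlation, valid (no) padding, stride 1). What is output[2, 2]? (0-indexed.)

The receptive field on the input at this output position is [2 -4 5 / 5 -2 -3]. Elementwise product with the kernel and sum: 2·1 + -4·1 + 5·-1 + 5·-2 + -2·1 + -3·1.

-22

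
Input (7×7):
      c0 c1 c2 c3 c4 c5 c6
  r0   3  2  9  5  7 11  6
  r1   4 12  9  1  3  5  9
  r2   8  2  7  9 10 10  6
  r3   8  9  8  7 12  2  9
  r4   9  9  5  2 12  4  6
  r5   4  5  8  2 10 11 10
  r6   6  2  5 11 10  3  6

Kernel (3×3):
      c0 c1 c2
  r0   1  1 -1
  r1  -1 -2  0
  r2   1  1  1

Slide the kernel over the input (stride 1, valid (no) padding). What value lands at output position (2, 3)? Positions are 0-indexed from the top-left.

-4

The receptive field on the input at this output position is [9 10 10 / 7 12 2 / 2 12 4]. Elementwise product with the kernel and sum: 9·1 + 10·1 + 10·-1 + 7·-1 + 12·-2 + 2·1 + 12·1 + 4·1.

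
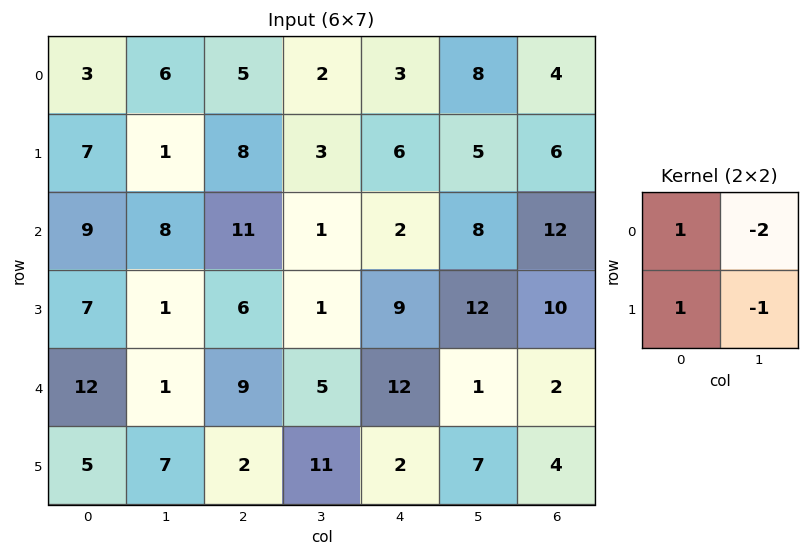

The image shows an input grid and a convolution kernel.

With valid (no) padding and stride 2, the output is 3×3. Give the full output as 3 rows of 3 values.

-3 6 -12
-1 14 -17
8 -10 5

Output[0,0]: The receptive field on the input at this output position is [3 6 / 7 1]. Elementwise product with the kernel and sum: 3·1 + 6·-2 + 7·1 + 1·-1.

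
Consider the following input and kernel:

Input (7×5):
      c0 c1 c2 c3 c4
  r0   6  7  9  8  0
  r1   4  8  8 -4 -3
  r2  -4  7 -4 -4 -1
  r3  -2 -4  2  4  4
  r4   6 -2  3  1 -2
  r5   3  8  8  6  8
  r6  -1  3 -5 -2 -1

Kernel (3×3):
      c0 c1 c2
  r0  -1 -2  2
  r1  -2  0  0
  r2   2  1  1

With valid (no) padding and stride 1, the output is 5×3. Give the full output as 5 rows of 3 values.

Output[0,0]: The receptive field on the input at this output position is [6 7 9 / 4 8 8 / -4 7 -4]. Elementwise product with the kernel and sum: 6·-1 + 7·-2 + 9·2 + 4·-2 + -4·2 + 7·1 + -4·1.

-15 -19 -54
-2 -48 14
-1 1 11
24 42 22
-6 -19 -38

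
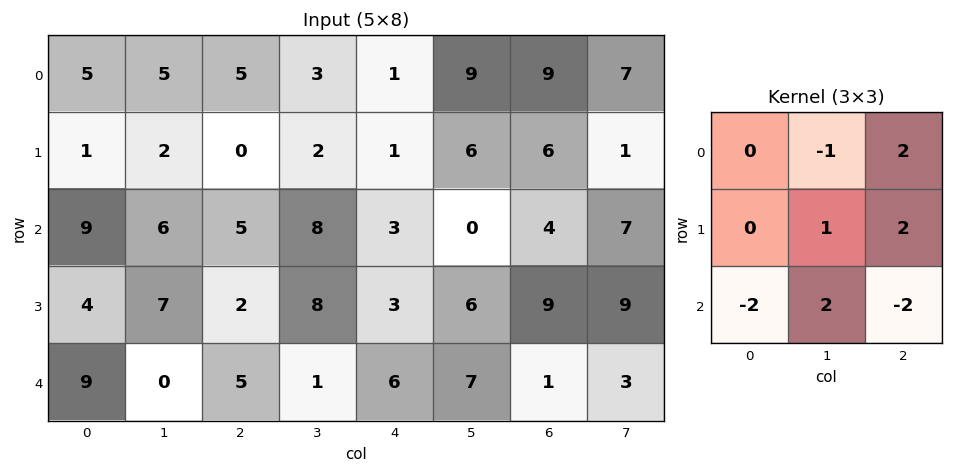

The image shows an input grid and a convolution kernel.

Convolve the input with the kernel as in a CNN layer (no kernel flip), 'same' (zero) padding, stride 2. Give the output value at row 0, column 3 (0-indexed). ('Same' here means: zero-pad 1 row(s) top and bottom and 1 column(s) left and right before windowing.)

The receptive field on the zero-padded input at this output position is [0 0 0 / 9 9 7 / 6 6 1]. Elementwise product with the kernel and sum: 0·-1 + 0·2 + 9·1 + 7·2 + 6·-2 + 6·2 + 1·-2.

21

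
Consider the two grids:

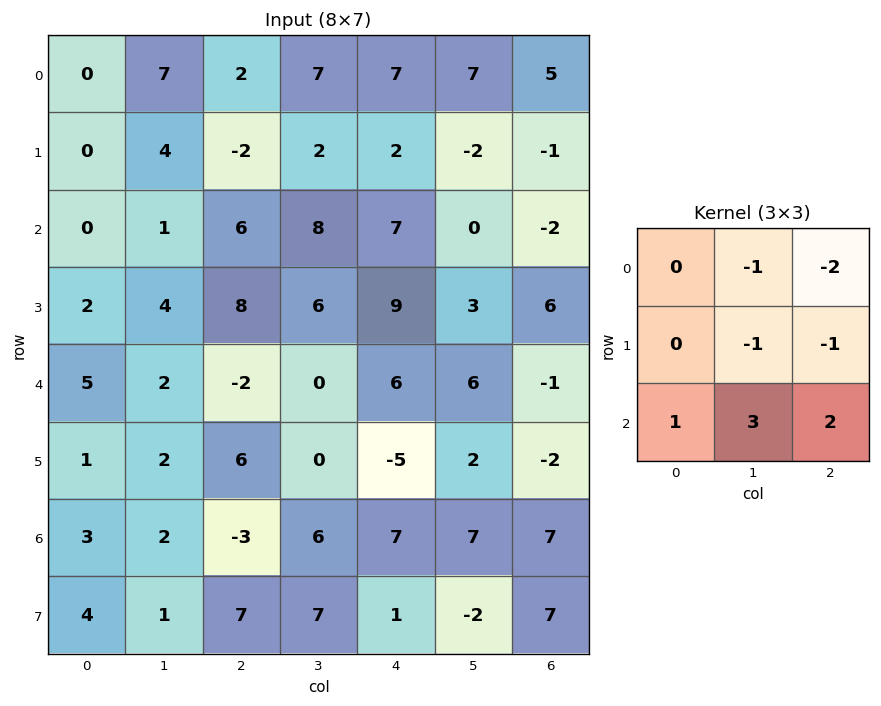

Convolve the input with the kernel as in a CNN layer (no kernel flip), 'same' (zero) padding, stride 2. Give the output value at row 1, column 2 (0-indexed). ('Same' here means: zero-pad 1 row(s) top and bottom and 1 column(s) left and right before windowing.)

The receptive field on the zero-padded input at this output position is [2 2 -2 / 8 7 0 / 6 9 3]. Elementwise product with the kernel and sum: 2·-1 + -2·-2 + 7·-1 + 0·-1 + 6·1 + 9·3 + 3·2.

34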